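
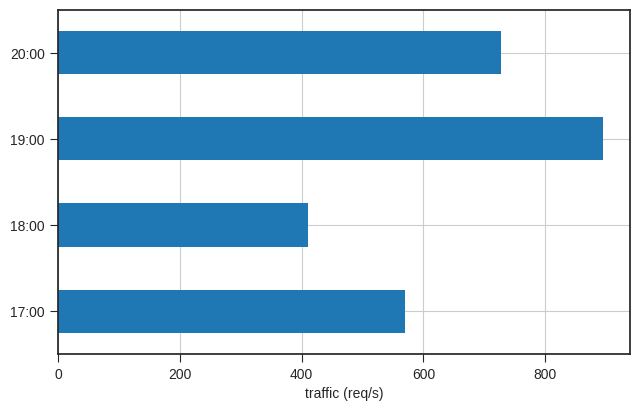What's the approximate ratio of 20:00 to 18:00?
≈ 1.75×

20:00 ≈ 700, 18:00 ≈ 400; 700/400 ≈ 1.75.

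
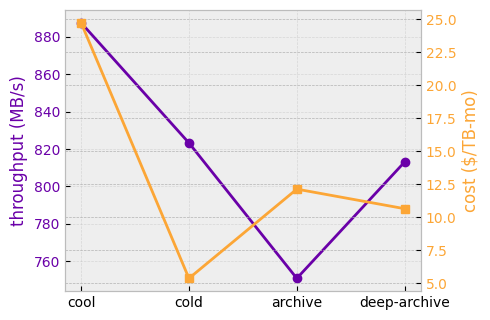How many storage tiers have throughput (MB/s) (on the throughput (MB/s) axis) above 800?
Above 800: cool, cold, deep-archive.

3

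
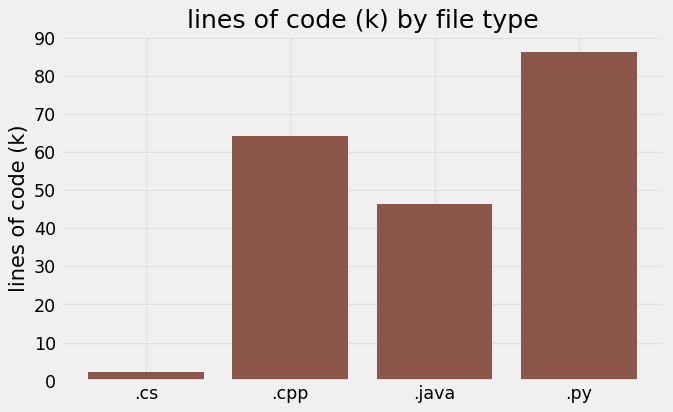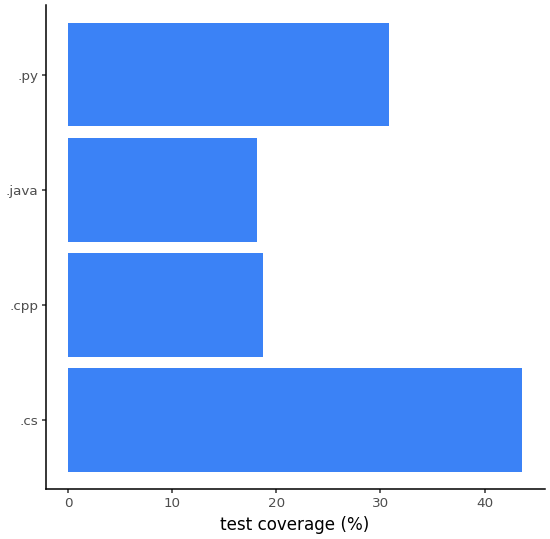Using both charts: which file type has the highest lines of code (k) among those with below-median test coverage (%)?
Chart 2 median test coverage (%) ≈ 25; below-median file types: .cpp, .java. Among those, .cpp has the highest lines of code (k) (≈ 60).

.cpp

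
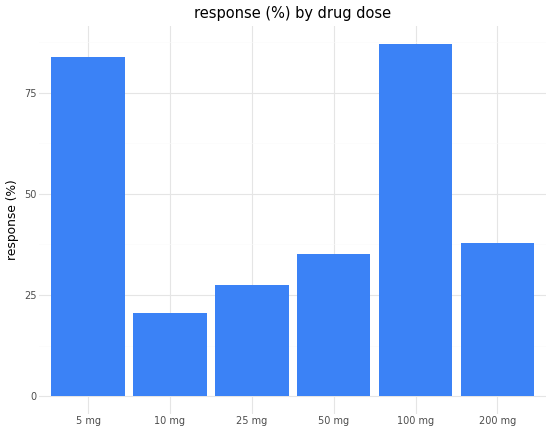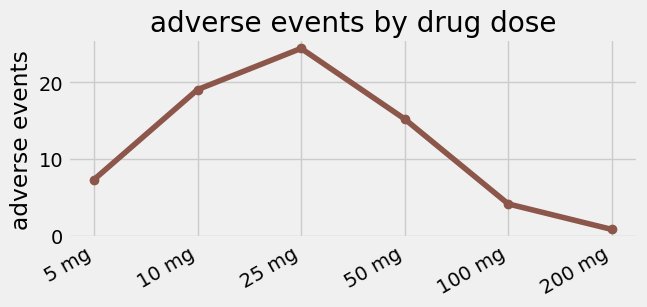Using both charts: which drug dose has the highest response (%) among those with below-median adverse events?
100 mg

Chart 2 median adverse events ≈ 10; below-median drug doses: 5 mg, 100 mg, 200 mg. Among those, 100 mg has the highest response (%) (≈ 90).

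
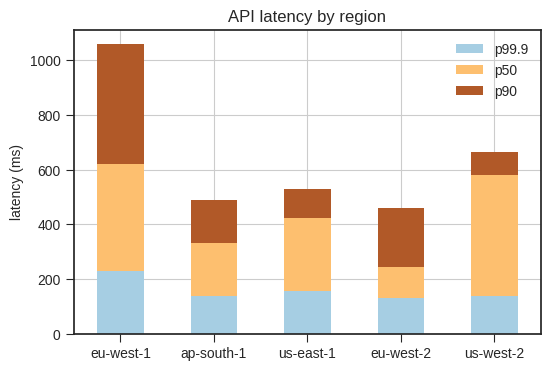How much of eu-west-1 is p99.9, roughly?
p99.9 top ≈ 200, bottom ≈ 0; segment ≈ 200.

≈ 200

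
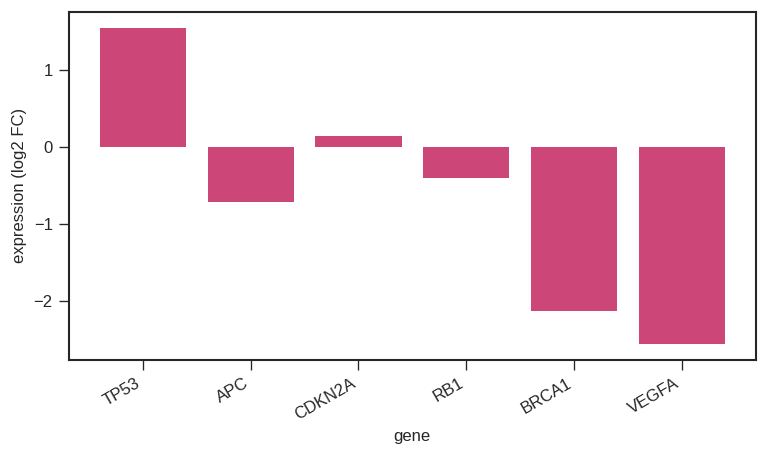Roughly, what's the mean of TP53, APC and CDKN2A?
(1.5 + -0.5 + 0.0) / 3 ≈ 0.33.

≈ 0.33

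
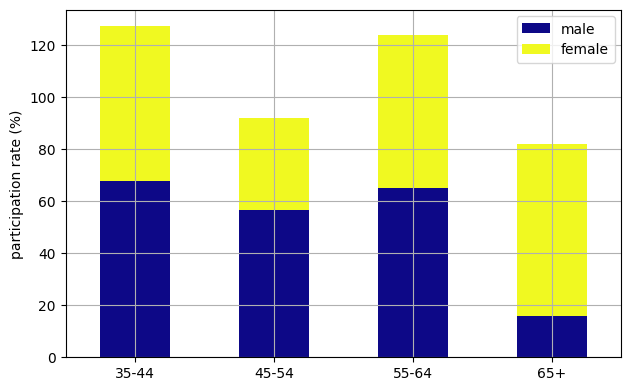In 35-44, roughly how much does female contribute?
≈ 60

female top ≈ 120, bottom ≈ 60; segment ≈ 60.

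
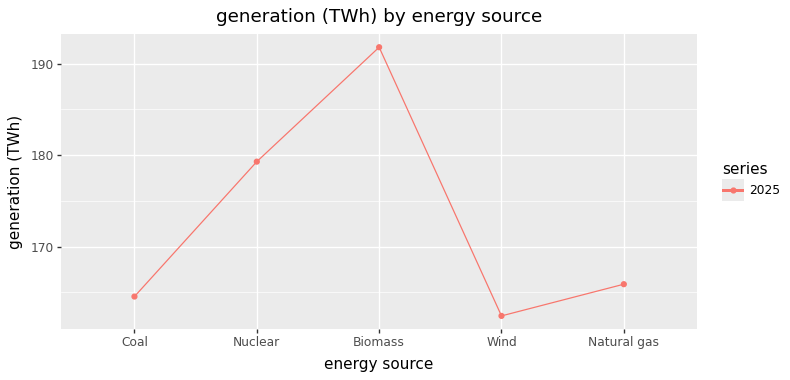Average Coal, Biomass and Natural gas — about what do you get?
(165 + 190 + 165) / 3 ≈ 173.

≈ 173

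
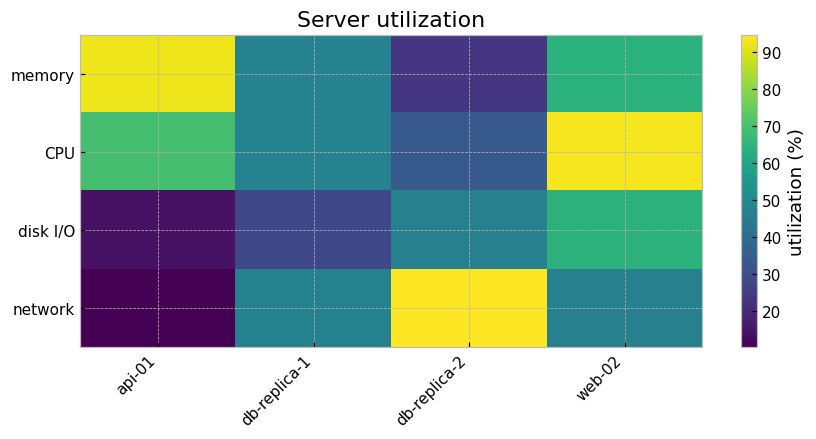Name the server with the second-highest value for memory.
Top 3 for memory: api-01 ≈ 90, web-02 ≈ 60, db-replica-1 ≈ 50.

web-02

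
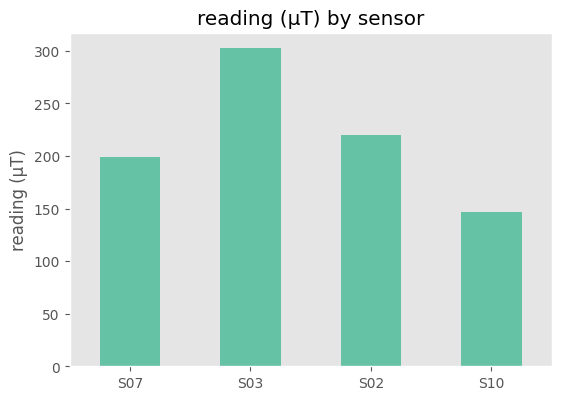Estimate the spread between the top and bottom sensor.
Max S03 ≈ 300, min S10 ≈ 150; range ≈ 150.

≈ 150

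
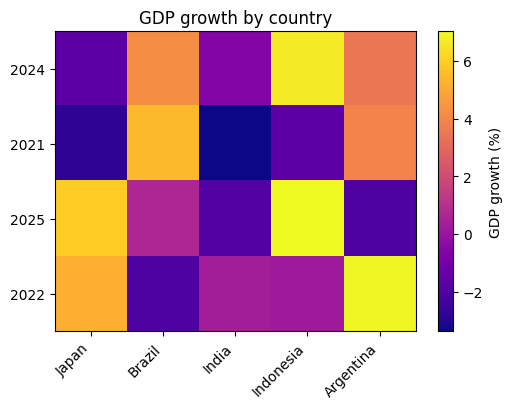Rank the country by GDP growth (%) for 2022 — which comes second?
Japan

Top 3 for 2022: Argentina ≈ 7, Japan ≈ 5, India ≈ 0.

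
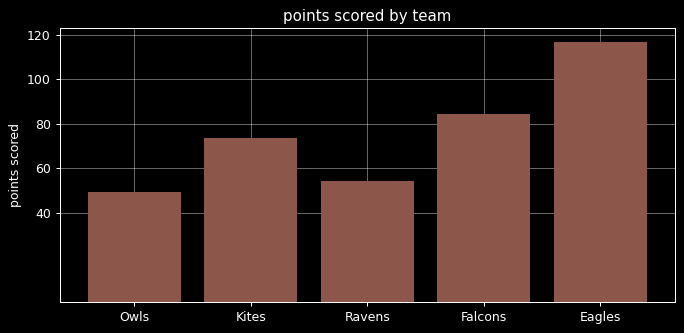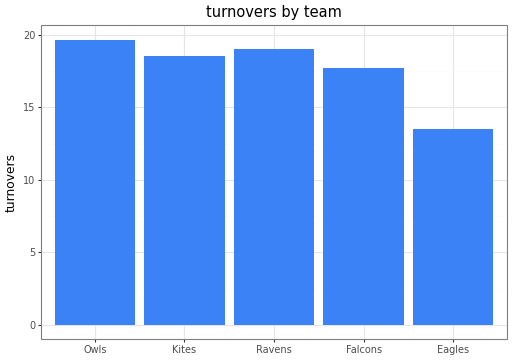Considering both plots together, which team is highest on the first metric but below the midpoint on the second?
Eagles

Chart 2 median turnovers ≈ 18; below-median teams: Falcons, Eagles. Among those, Eagles has the highest points scored (≈ 120).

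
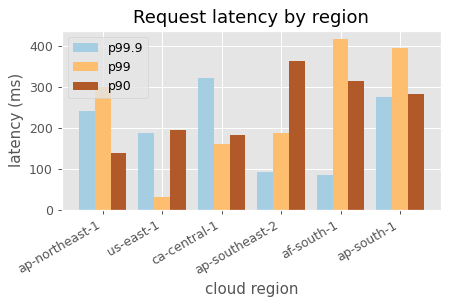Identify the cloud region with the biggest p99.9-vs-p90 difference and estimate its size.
ap-southeast-2: p99.9 ≈ 100, p90 ≈ 350 → gap ≈ 250. Next-largest (af-south-1) is only ≈ 200.

ap-southeast-2, ≈ 250 ms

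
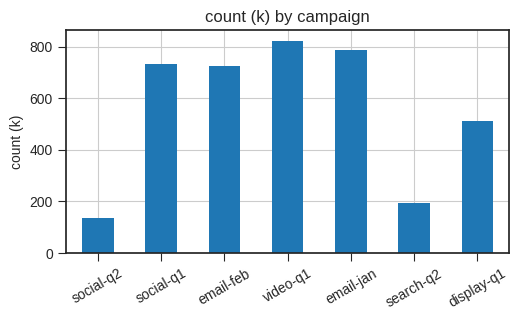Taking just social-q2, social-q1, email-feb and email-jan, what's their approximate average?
(100 + 700 + 700 + 800) / 4 ≈ 575.

≈ 575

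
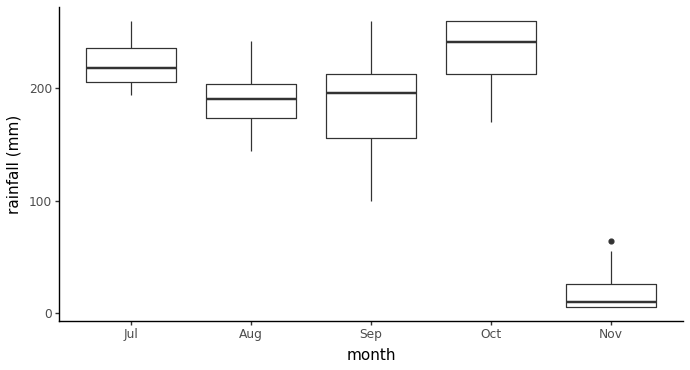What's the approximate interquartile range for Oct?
≈ 40

Q3 ≈ 260, Q1 ≈ 220; IQR ≈ 40.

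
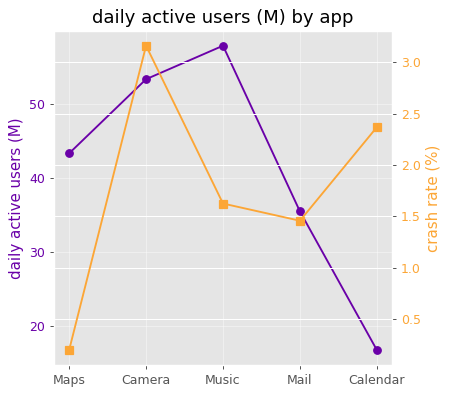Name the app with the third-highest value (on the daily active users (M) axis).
Top 4 (on the daily active users (M) axis): Music ≈ 60, Camera ≈ 55, Maps ≈ 45, Mail ≈ 35.

Maps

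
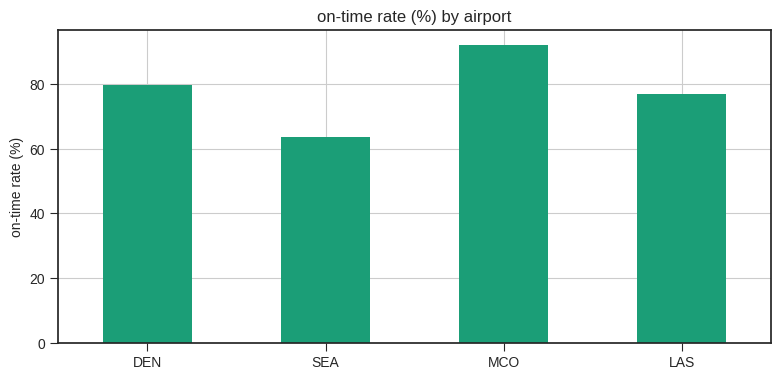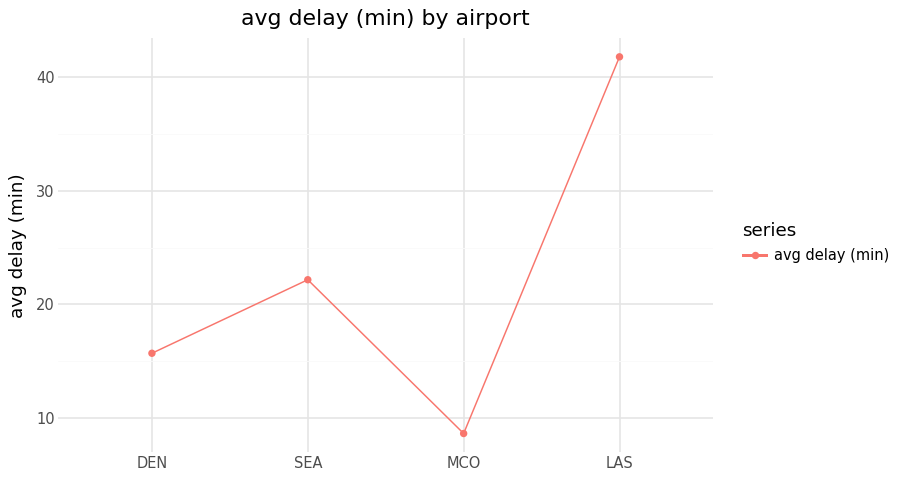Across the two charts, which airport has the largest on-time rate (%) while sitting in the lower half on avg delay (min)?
MCO

Chart 2 median avg delay (min) ≈ 20; below-median airports: DEN, MCO. Among those, MCO has the highest on-time rate (%) (≈ 90).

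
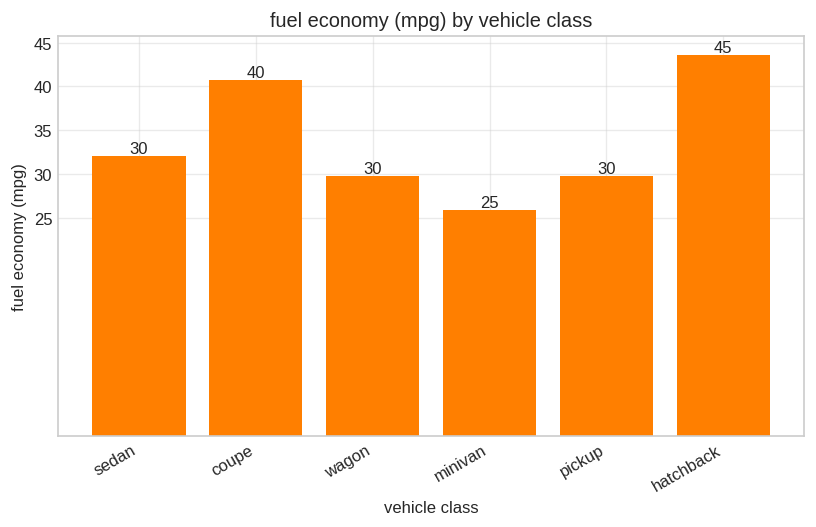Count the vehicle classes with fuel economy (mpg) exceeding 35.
2

Above 35: coupe, hatchback.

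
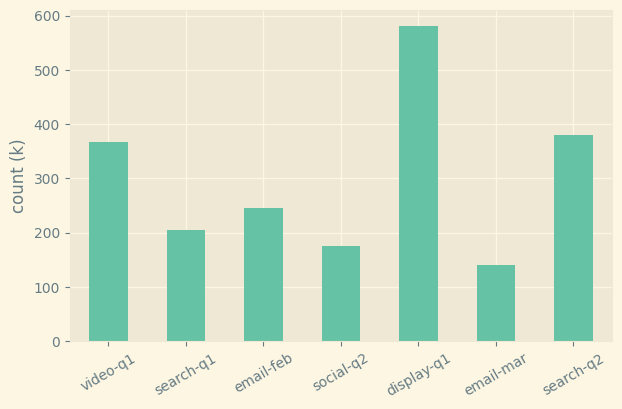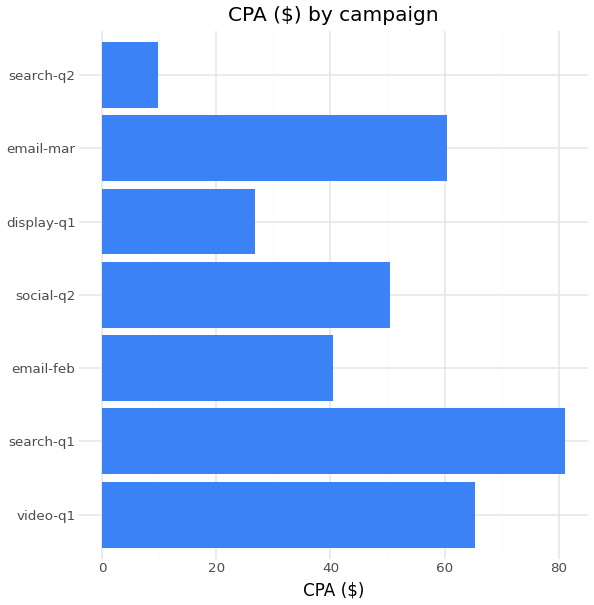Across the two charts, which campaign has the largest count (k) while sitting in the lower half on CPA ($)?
display-q1

Chart 2 median CPA ($) ≈ 50; below-median campaigns: email-feb, display-q1, search-q2. Among those, display-q1 has the highest count (k) (≈ 600).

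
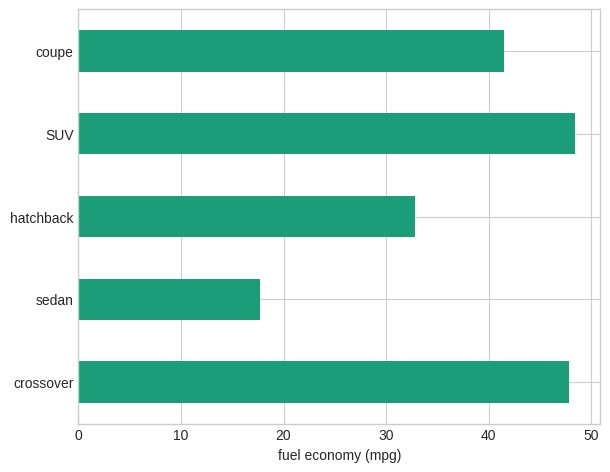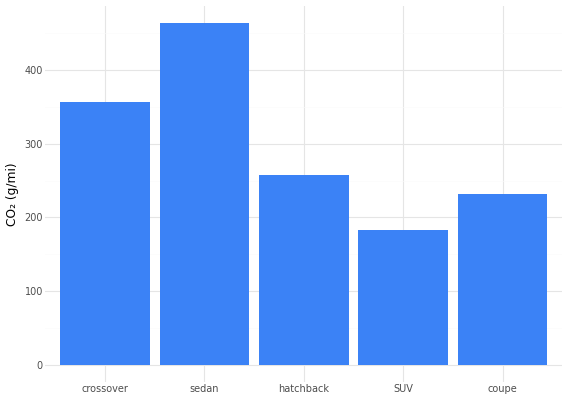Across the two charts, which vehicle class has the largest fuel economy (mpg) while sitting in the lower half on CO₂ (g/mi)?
SUV

Chart 2 median CO₂ (g/mi) ≈ 250; below-median vehicle classes: SUV, coupe. Among those, SUV has the highest fuel economy (mpg) (≈ 50).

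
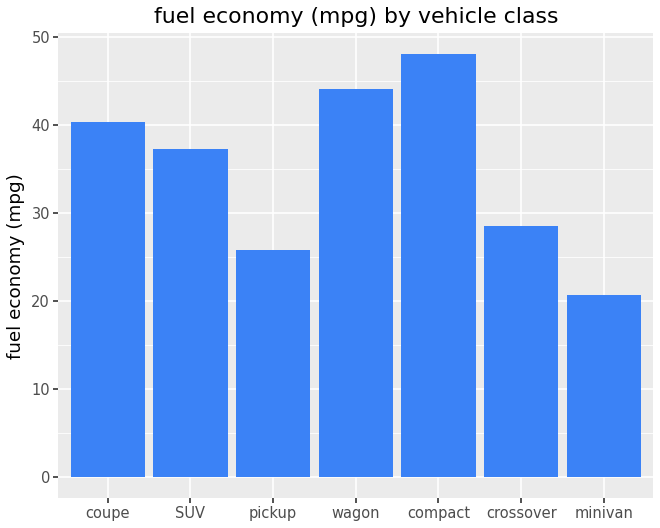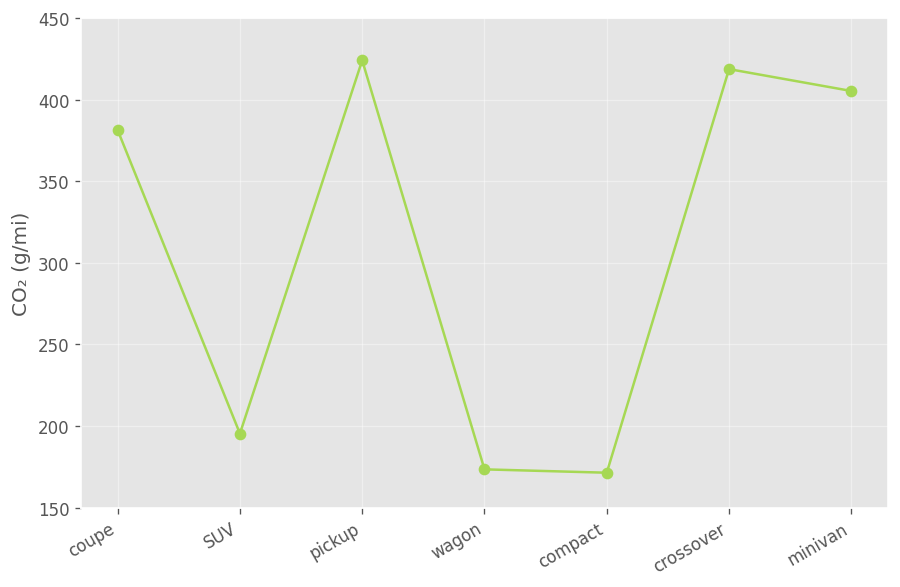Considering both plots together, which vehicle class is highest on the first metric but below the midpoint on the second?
Chart 2 median CO₂ (g/mi) ≈ 400; below-median vehicle classes: SUV, wagon, compact. Among those, compact has the highest fuel economy (mpg) (≈ 50).

compact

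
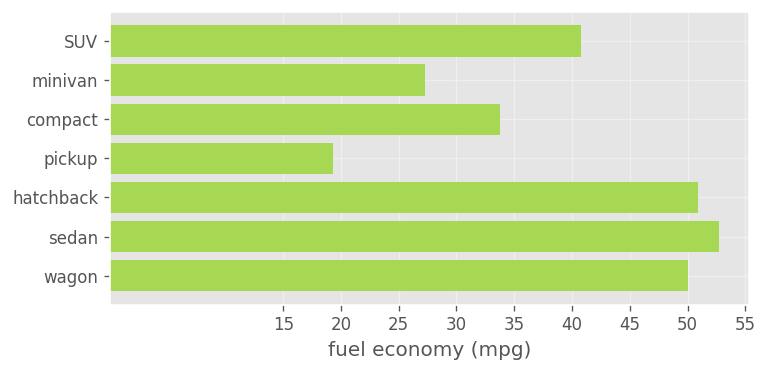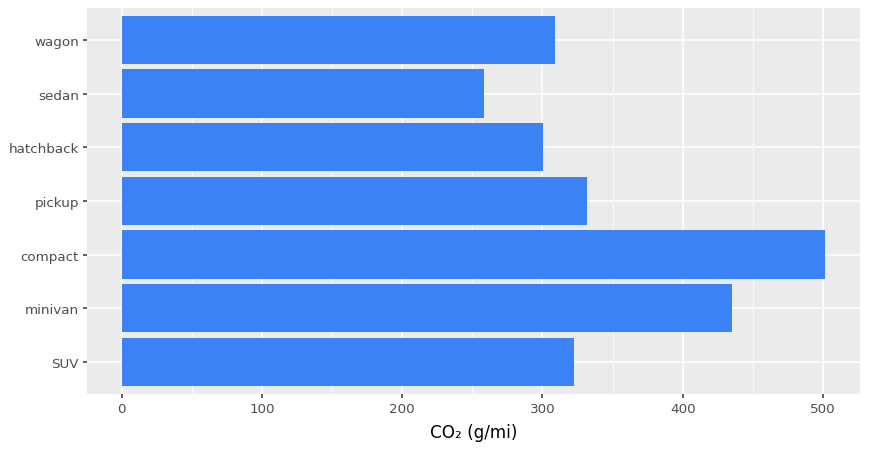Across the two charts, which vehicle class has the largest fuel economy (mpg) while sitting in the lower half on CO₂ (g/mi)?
Chart 2 median CO₂ (g/mi) ≈ 300; below-median vehicle classes: hatchback, sedan, wagon. Among those, sedan has the highest fuel economy (mpg) (≈ 55).

sedan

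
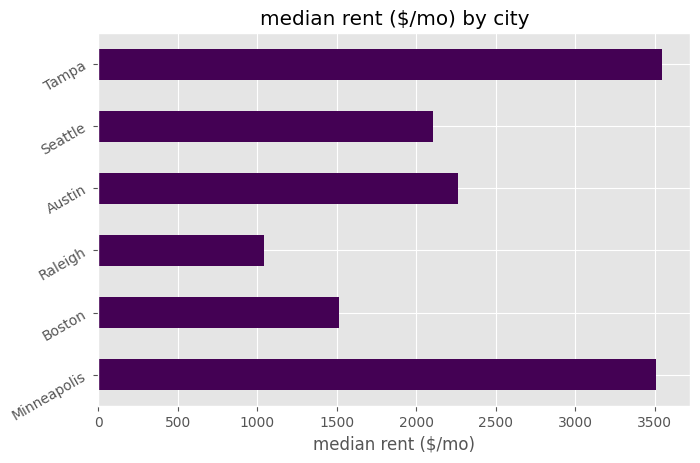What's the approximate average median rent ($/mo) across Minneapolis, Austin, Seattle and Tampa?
≈ 2875

(3500 + 2500 + 2000 + 3500) / 4 ≈ 2875.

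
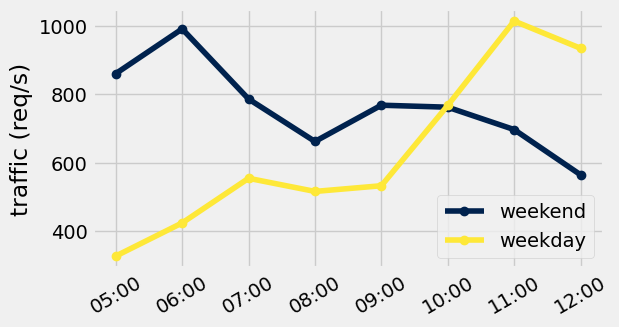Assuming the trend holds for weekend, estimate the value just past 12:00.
Last three: 800, 700, 600 → slope ≈ -100/step → next ≈ 500.

≈ 500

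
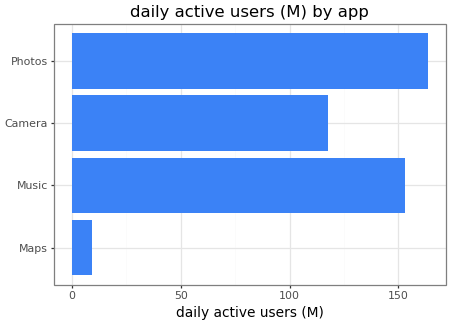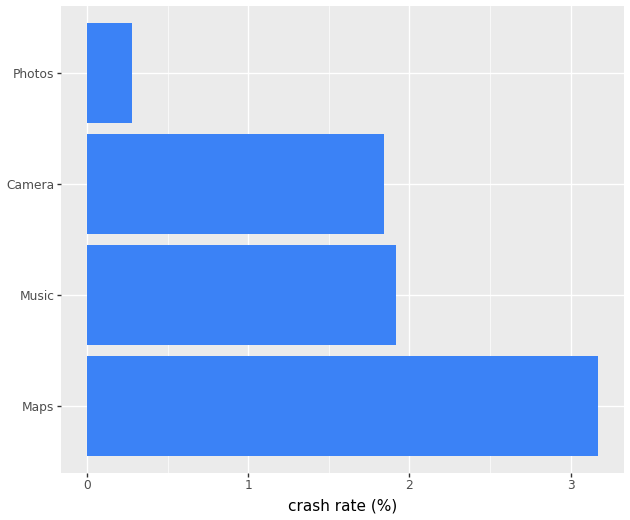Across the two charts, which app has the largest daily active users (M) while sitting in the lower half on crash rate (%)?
Chart 2 median crash rate (%) ≈ 2; below-median apps: Camera, Photos. Among those, Photos has the highest daily active users (M) (≈ 160).

Photos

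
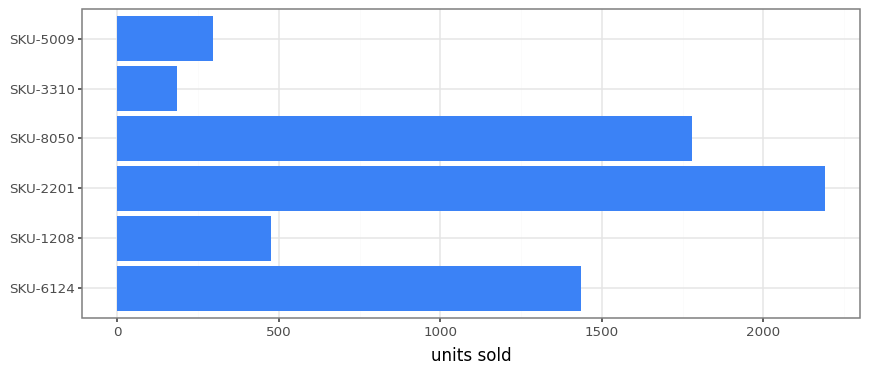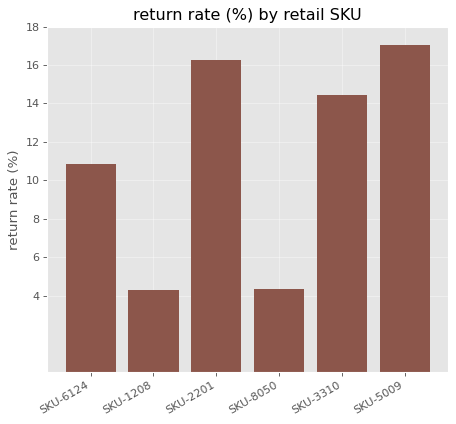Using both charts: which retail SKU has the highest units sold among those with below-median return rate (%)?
Chart 2 median return rate (%) ≈ 12; below-median retail SKUs: SKU-6124, SKU-1208, SKU-8050. Among those, SKU-8050 has the highest units sold (≈ 2000).

SKU-8050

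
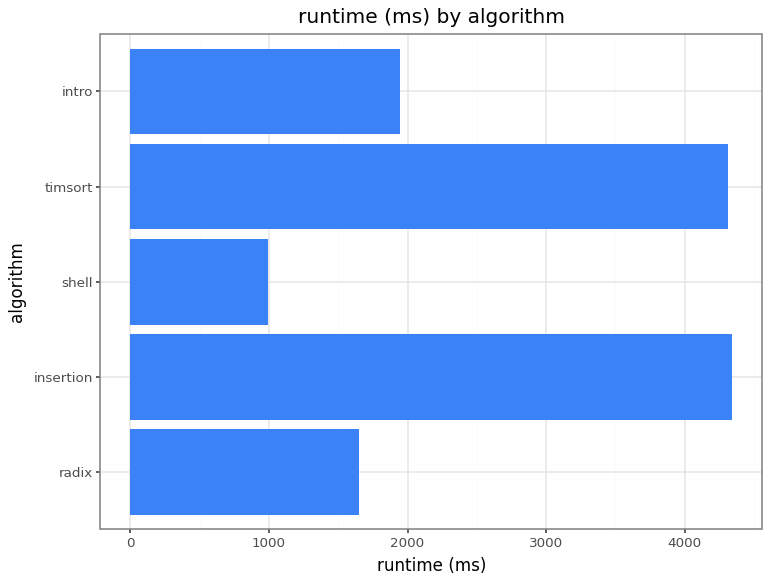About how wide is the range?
≈ 3500

Max insertion ≈ 4500, min shell ≈ 1000; range ≈ 3500.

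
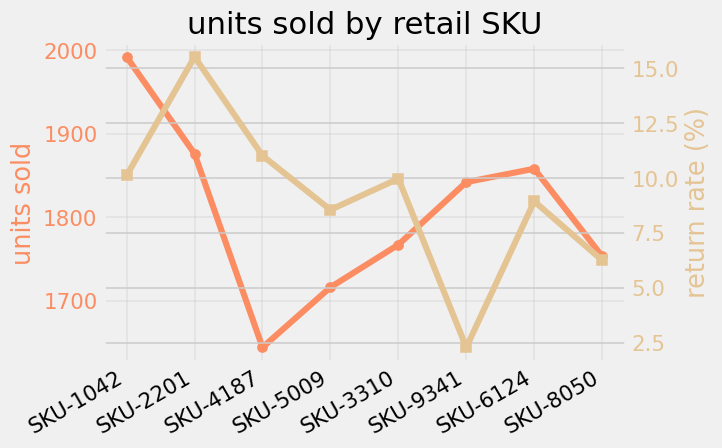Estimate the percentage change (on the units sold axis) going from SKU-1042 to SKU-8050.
≈ -12.5%

SKU-1042 ≈ 2000, SKU-8050 ≈ 1750; (1750 − 2000) / 2000 ≈ -12.5%.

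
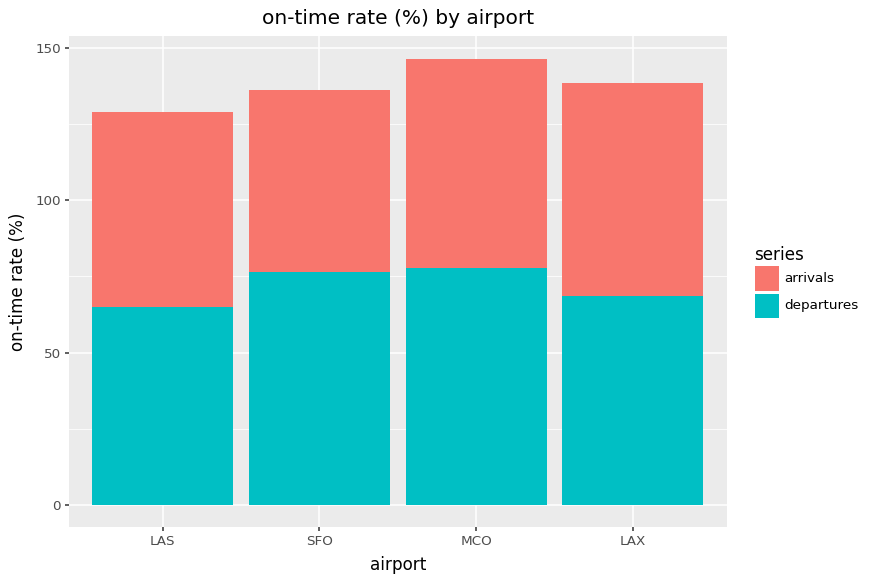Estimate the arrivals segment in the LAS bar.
arrivals top ≈ 120, bottom ≈ 60; segment ≈ 60.

≈ 60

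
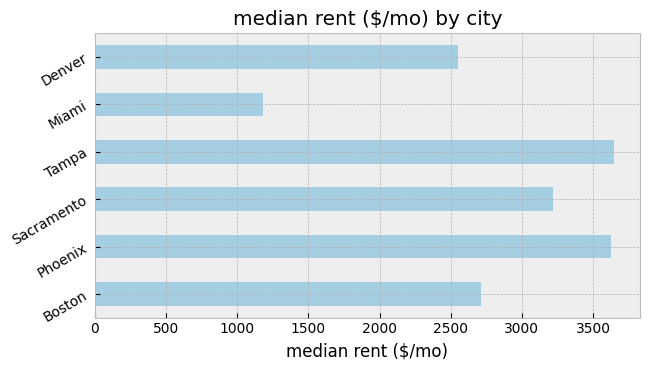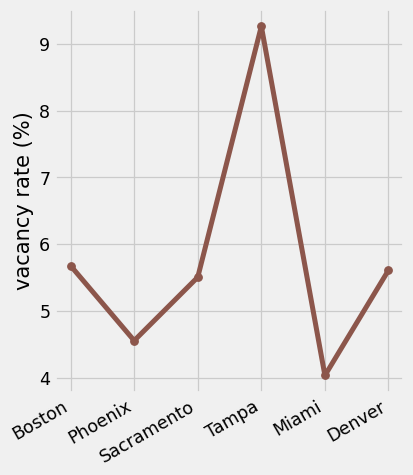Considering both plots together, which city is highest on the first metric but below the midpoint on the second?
Chart 2 median vacancy rate (%) ≈ 6; below-median cities: Phoenix, Sacramento, Miami. Among those, Phoenix has the highest median rent ($/mo) (≈ 3500).

Phoenix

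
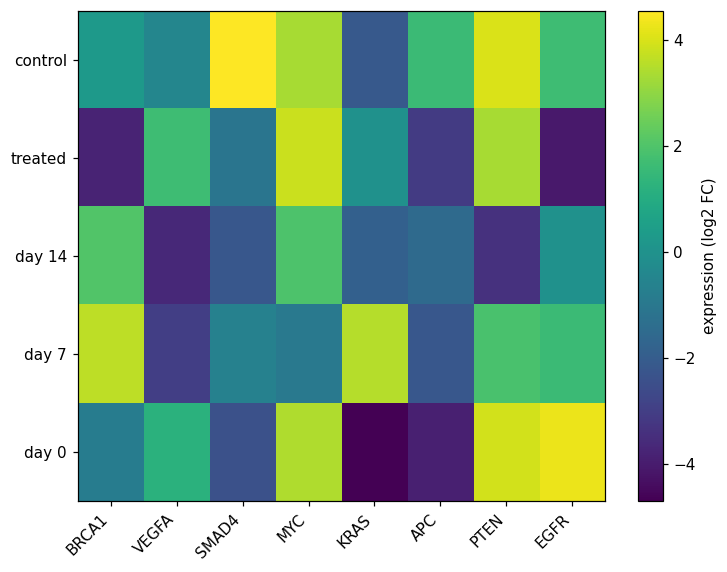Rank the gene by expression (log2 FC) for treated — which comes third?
VEGFA

Top 4 for treated: MYC ≈ 4, PTEN ≈ 3, VEGFA ≈ 2, KRAS ≈ 0.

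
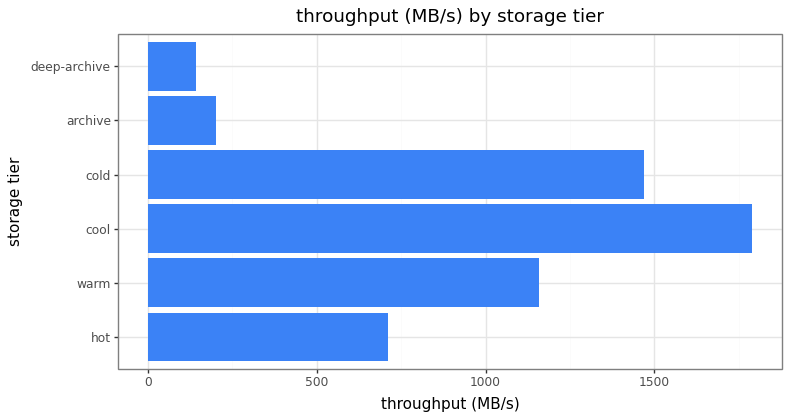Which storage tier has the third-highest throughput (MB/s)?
warm

Top 4: cool ≈ 1800, cold ≈ 1400, warm ≈ 1200, hot ≈ 800.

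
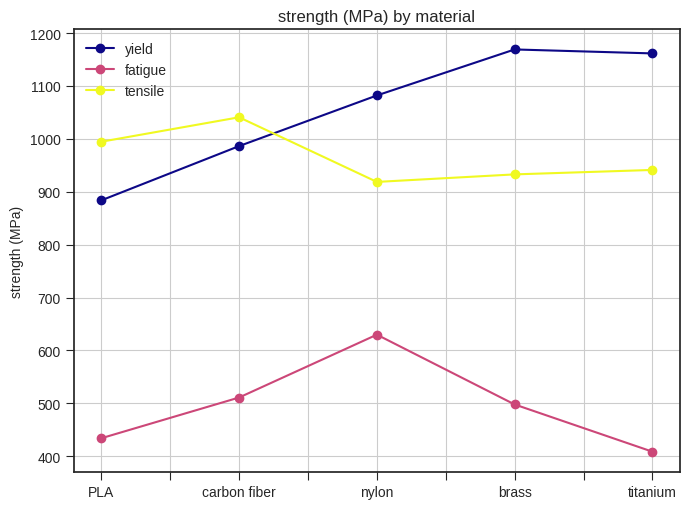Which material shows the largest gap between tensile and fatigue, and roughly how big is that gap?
PLA, ≈ 600 MPa

PLA: tensile ≈ 1000, fatigue ≈ 400 → gap ≈ 600. Next-largest (titanium) is only ≈ 500.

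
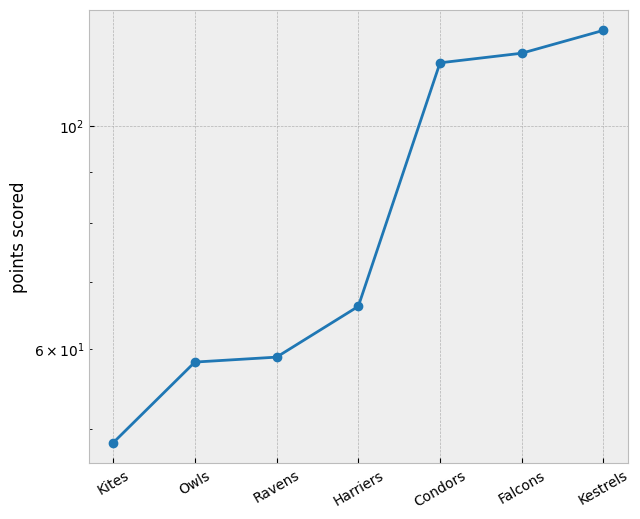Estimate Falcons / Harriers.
≈ 1.71×

Falcons ≈ 120, Harriers ≈ 70; 120/70 ≈ 1.71.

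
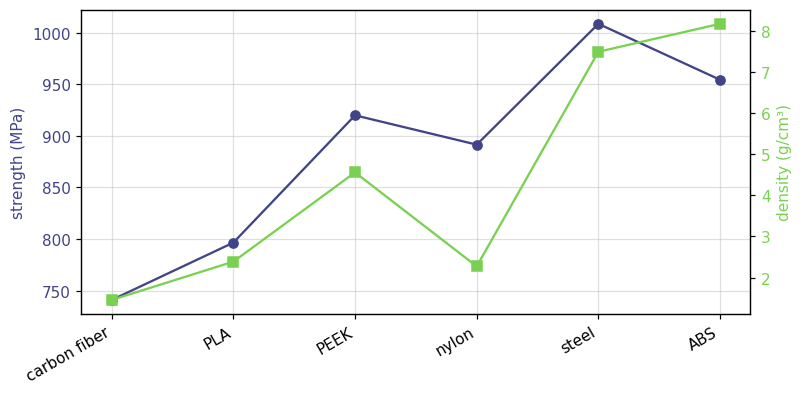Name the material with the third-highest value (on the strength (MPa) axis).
Top 4 (on the strength (MPa) axis): steel ≈ 1000, ABS ≈ 950, PEEK ≈ 925, nylon ≈ 900.

PEEK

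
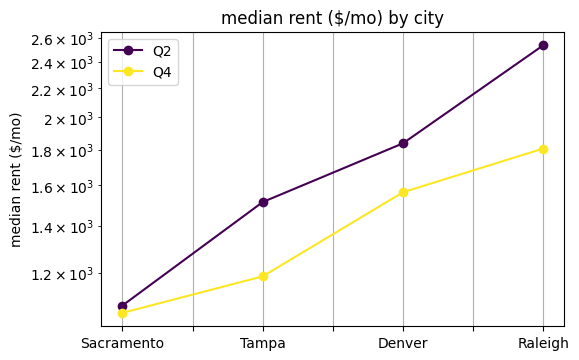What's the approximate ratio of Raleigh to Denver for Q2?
≈ 1.44×

Raleigh ≈ 2600, Denver ≈ 1800; 2600/1800 ≈ 1.44.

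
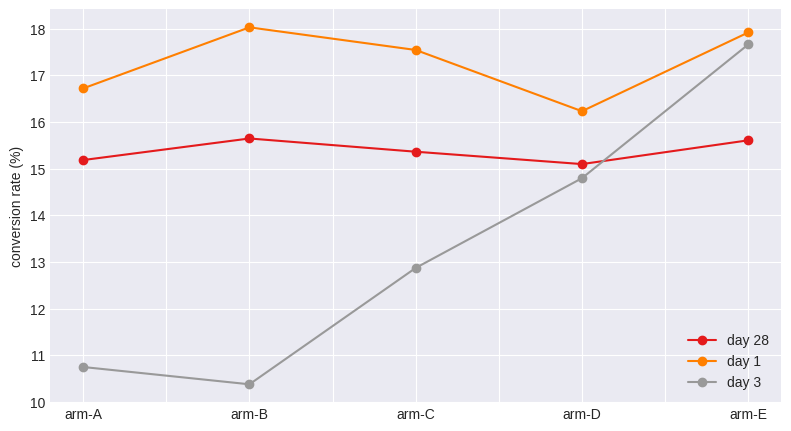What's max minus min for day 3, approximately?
Max arm-E ≈ 18, min arm-B ≈ 10; range ≈ 8.

≈ 8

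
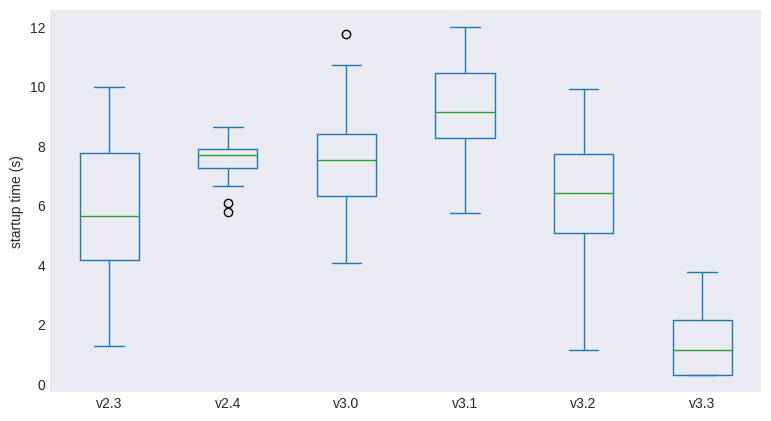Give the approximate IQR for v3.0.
Q3 ≈ 8, Q1 ≈ 6; IQR ≈ 2.

≈ 2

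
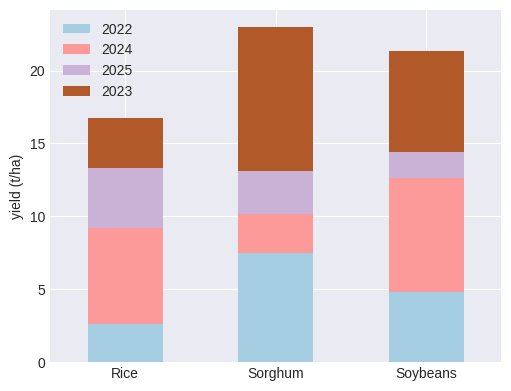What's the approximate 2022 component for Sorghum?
≈ 8

2022 top ≈ 8, bottom ≈ 0; segment ≈ 8.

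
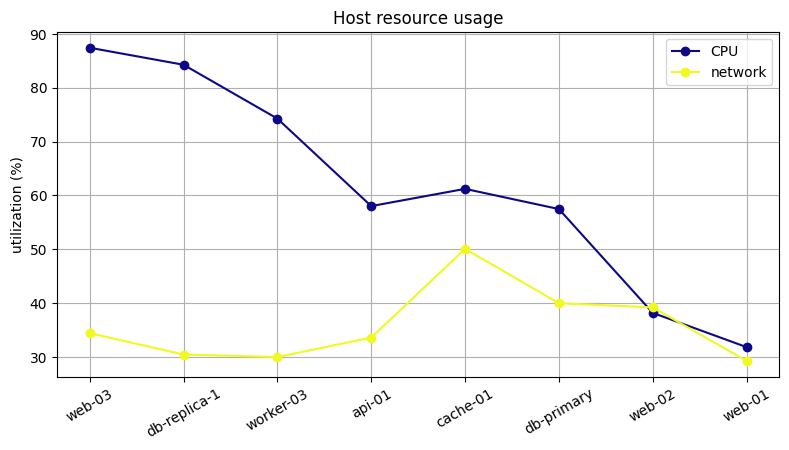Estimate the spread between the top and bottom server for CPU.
≈ 55

Max web-03 ≈ 85, min web-01 ≈ 30; range ≈ 55.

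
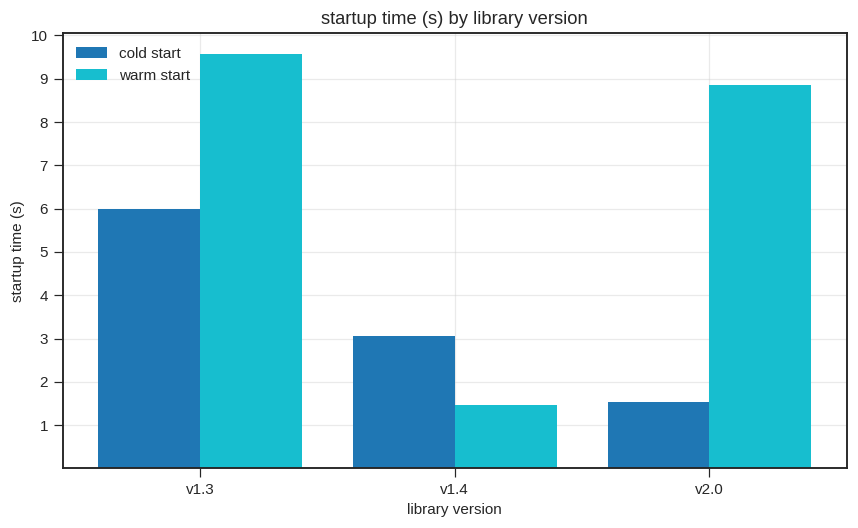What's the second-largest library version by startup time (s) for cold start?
v1.4

Top 3 for cold start: v1.3 ≈ 6, v1.4 ≈ 3, v2.0 ≈ 2.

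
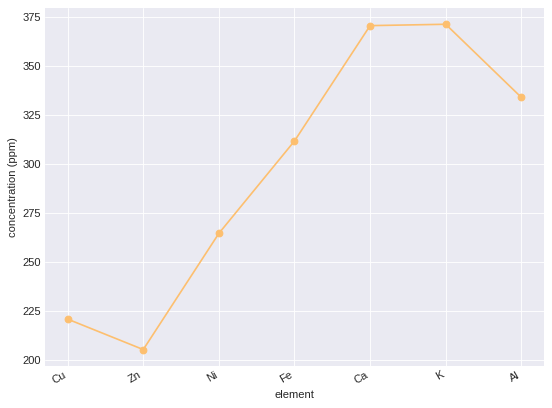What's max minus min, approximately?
≈ 180

Max K ≈ 380, min Zn ≈ 200; range ≈ 180.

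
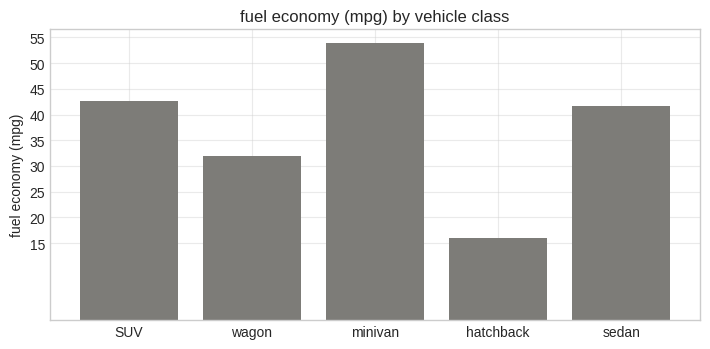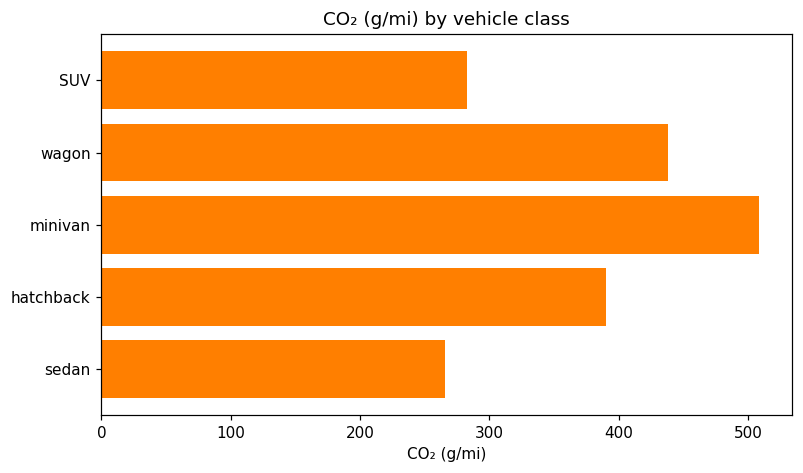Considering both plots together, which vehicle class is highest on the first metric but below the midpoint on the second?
SUV

Chart 2 median CO₂ (g/mi) ≈ 400; below-median vehicle classes: SUV, sedan. Among those, SUV has the highest fuel economy (mpg) (≈ 45).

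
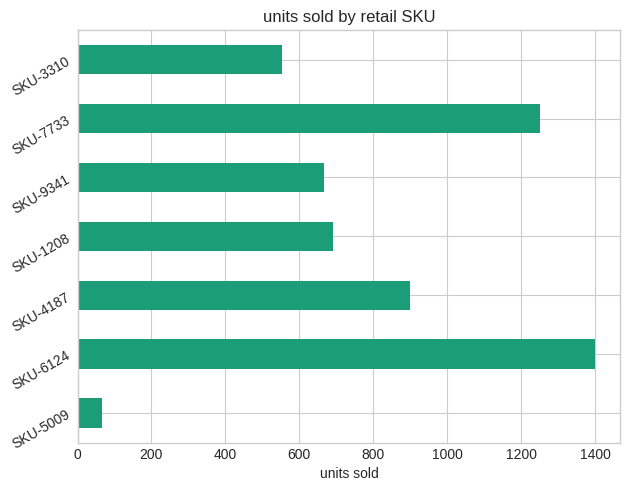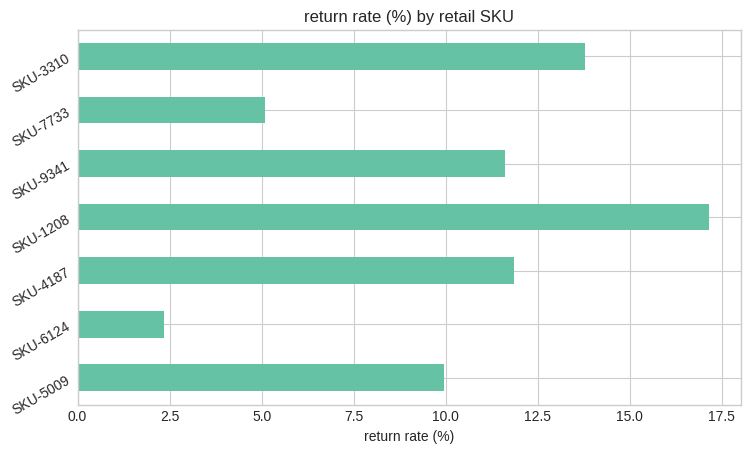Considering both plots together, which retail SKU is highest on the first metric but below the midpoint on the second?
Chart 2 median return rate (%) ≈ 12; below-median retail SKUs: SKU-5009, SKU-6124, SKU-7733. Among those, SKU-6124 has the highest units sold (≈ 1400).

SKU-6124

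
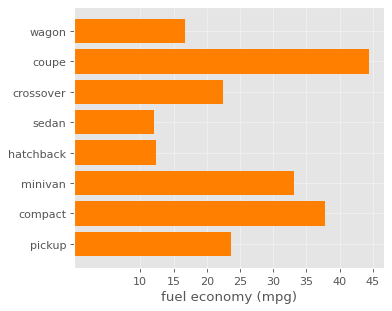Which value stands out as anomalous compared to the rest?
coupe

coupe ≈ 45; the rest sit between ≈ 10 and ≈ 40.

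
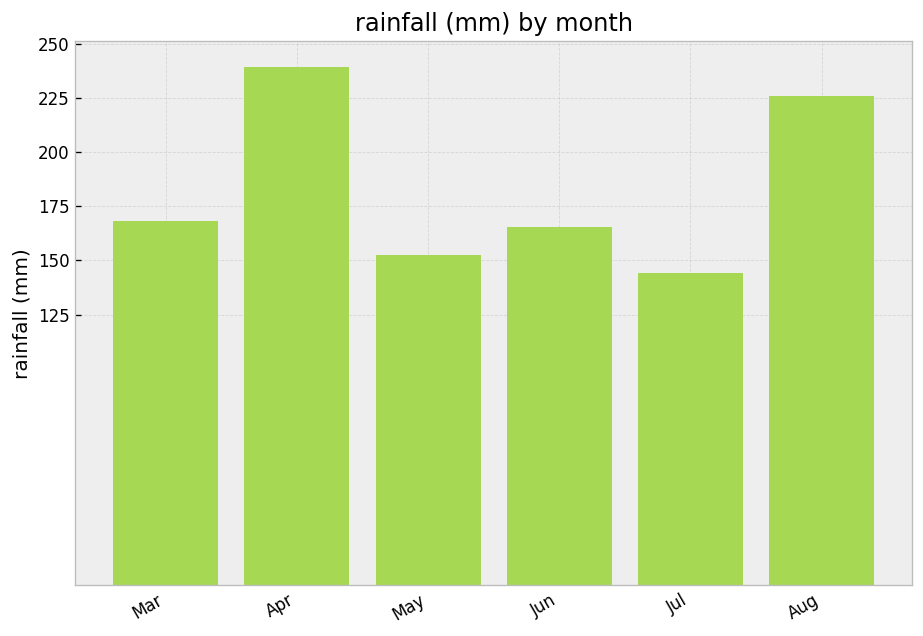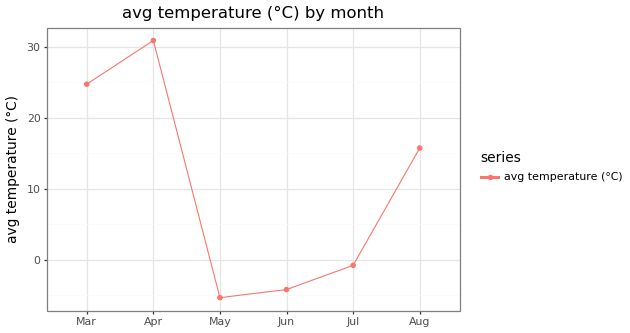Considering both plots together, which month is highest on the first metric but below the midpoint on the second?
Chart 2 median avg temperature (°C) ≈ 10; below-median months: May, Jun, Jul. Among those, Jun has the highest rainfall (mm) (≈ 175).

Jun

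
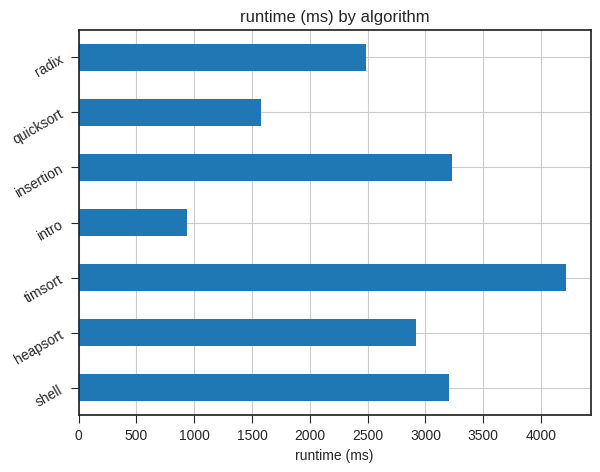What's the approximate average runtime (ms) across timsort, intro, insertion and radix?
(4000 + 1000 + 3000 + 2500) / 4 ≈ 2625.

≈ 2625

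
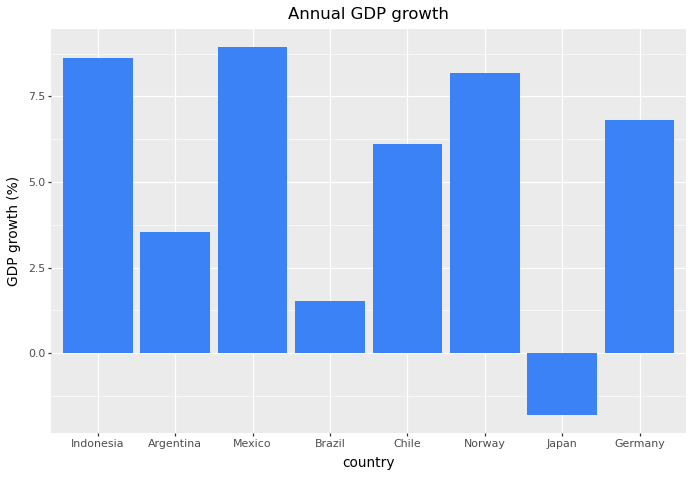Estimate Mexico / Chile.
≈ 1.5×

Mexico ≈ 9, Chile ≈ 6; 9/6 ≈ 1.5.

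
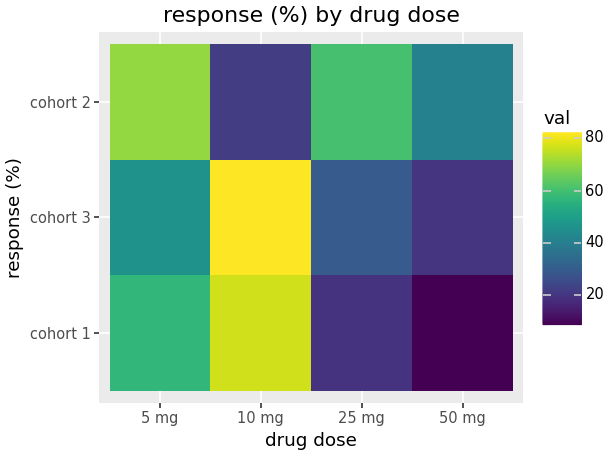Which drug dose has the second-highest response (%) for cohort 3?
5 mg

Top 3 for cohort 3: 10 mg ≈ 80, 5 mg ≈ 50, 25 mg ≈ 30.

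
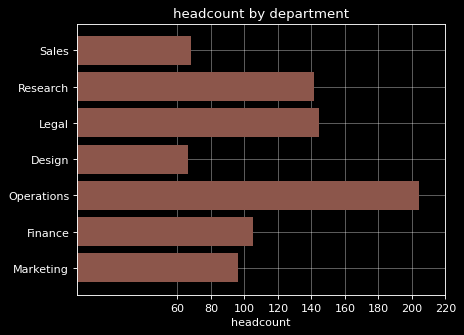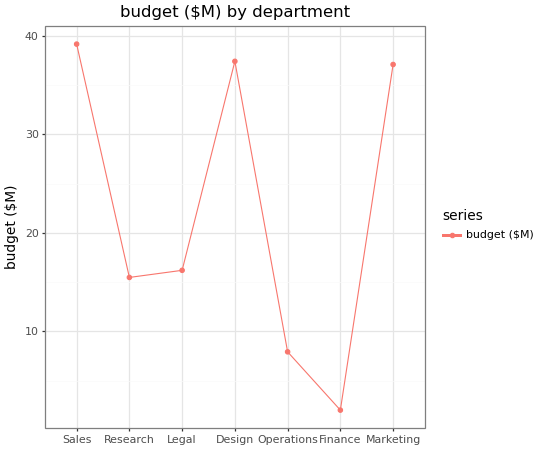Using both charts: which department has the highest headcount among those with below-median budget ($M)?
Operations

Chart 2 median budget ($M) ≈ 15; below-median departments: Research, Operations, Finance. Among those, Operations has the highest headcount (≈ 200).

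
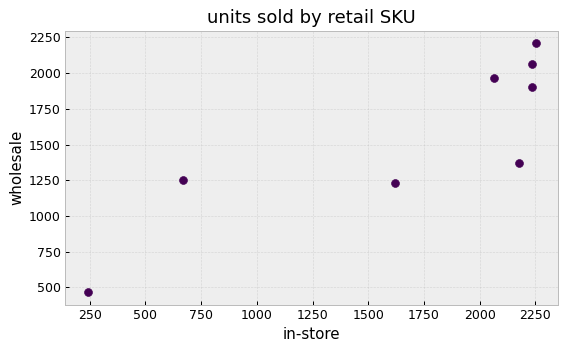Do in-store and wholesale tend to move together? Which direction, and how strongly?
positive, strong

Points are positively correlated; strong (|r| ≈ 0.9).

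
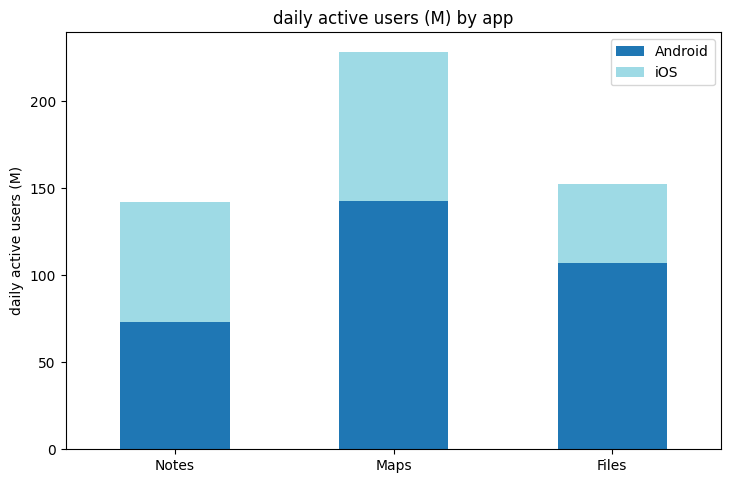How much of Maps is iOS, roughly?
iOS top ≈ 220, bottom ≈ 140; segment ≈ 80.

≈ 80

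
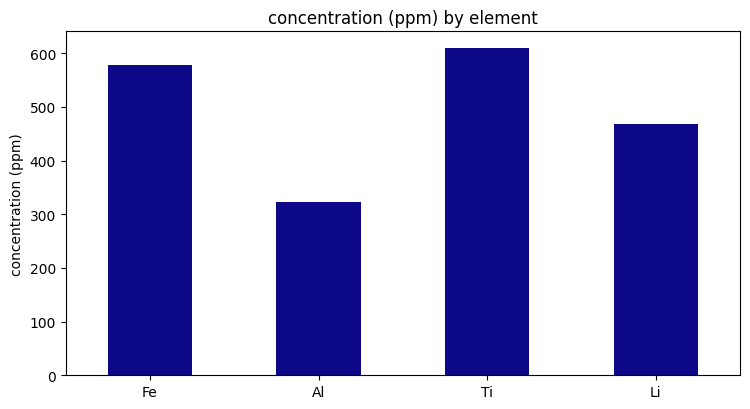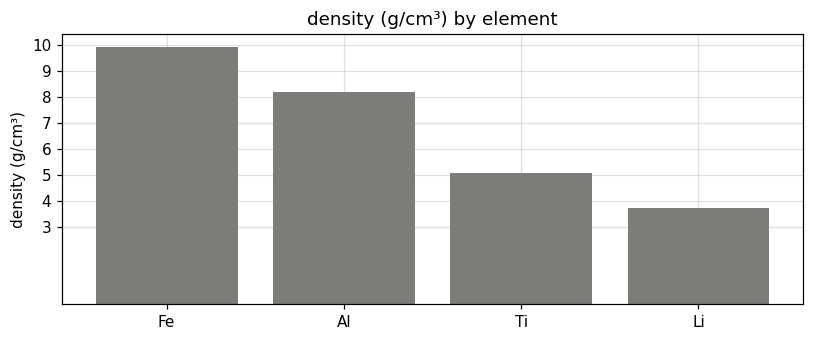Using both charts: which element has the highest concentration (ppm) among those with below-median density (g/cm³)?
Ti

Chart 2 median density (g/cm³) ≈ 7; below-median elements: Ti, Li. Among those, Ti has the highest concentration (ppm) (≈ 600).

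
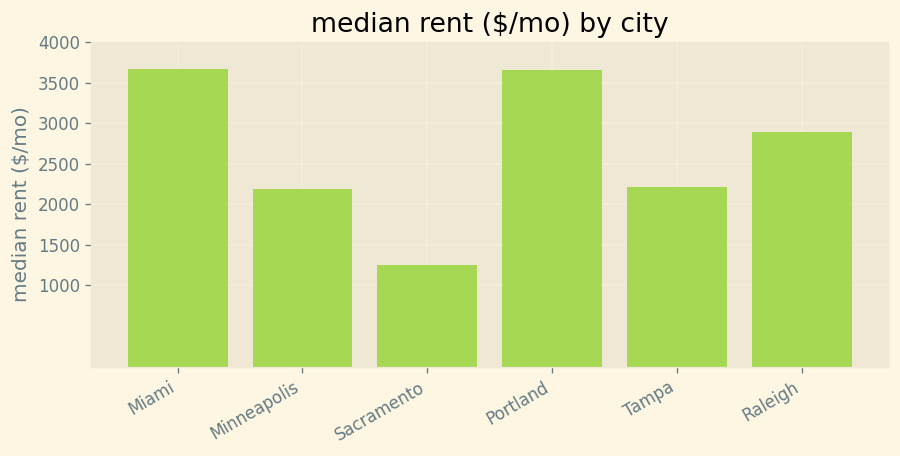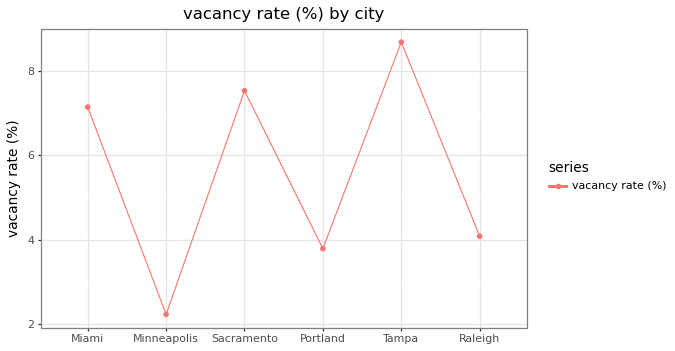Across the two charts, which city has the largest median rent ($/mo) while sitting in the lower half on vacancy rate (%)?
Chart 2 median vacancy rate (%) ≈ 6; below-median cities: Minneapolis, Portland, Raleigh. Among those, Portland has the highest median rent ($/mo) (≈ 3500).

Portland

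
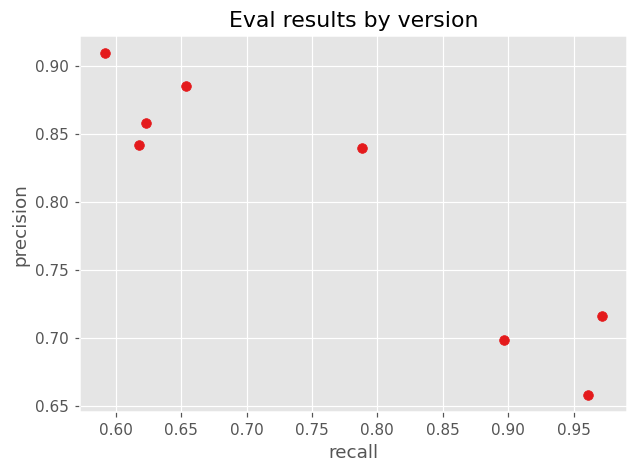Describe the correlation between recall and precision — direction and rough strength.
Points are negatively correlated; strong (|r| ≈ 0.9).

negative, strong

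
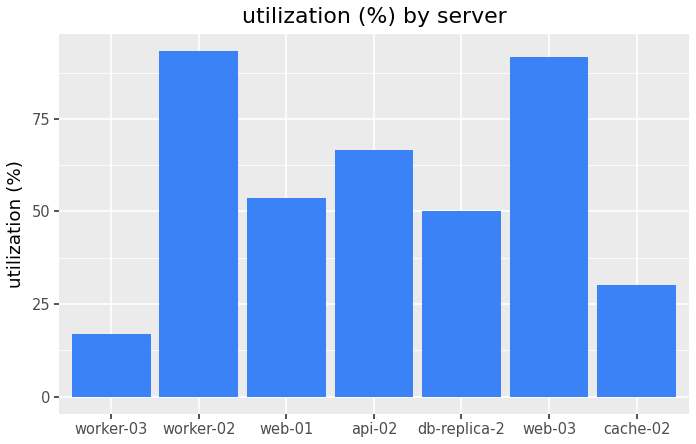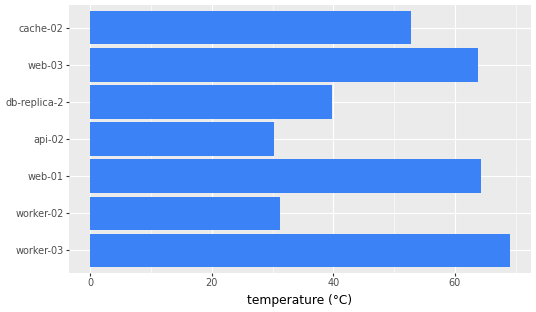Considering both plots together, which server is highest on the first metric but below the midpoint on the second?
worker-02

Chart 2 median temperature (°C) ≈ 50; below-median servers: worker-02, api-02, db-replica-2. Among those, worker-02 has the highest utilization (%) (≈ 90).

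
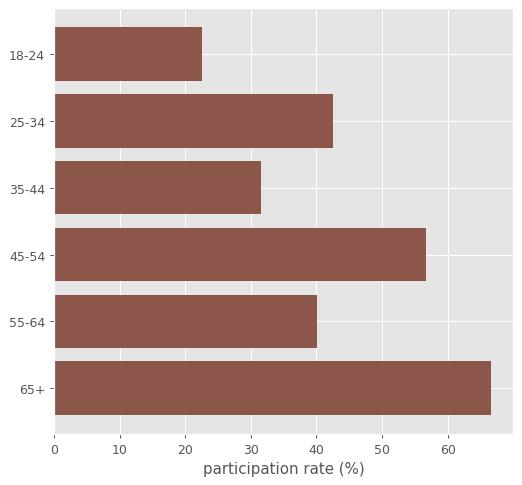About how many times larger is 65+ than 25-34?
65+ ≈ 70, 25-34 ≈ 40; 70/40 ≈ 1.75.

≈ 1.75×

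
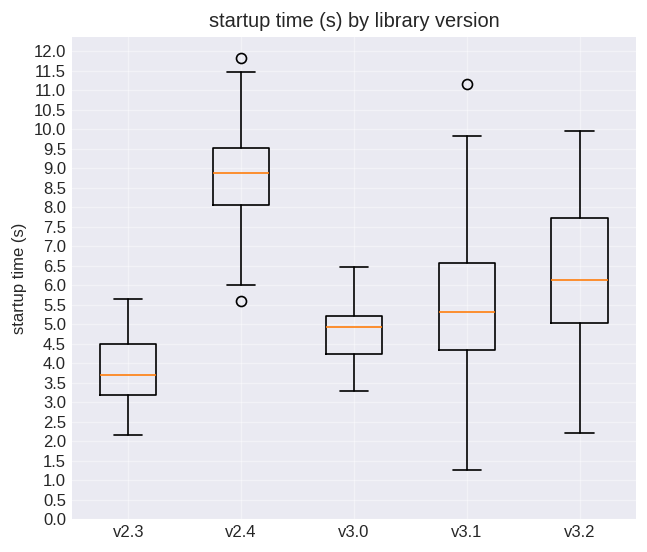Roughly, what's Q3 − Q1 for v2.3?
≈ 1.5

Q3 ≈ 4.5, Q1 ≈ 3.0; IQR ≈ 1.5.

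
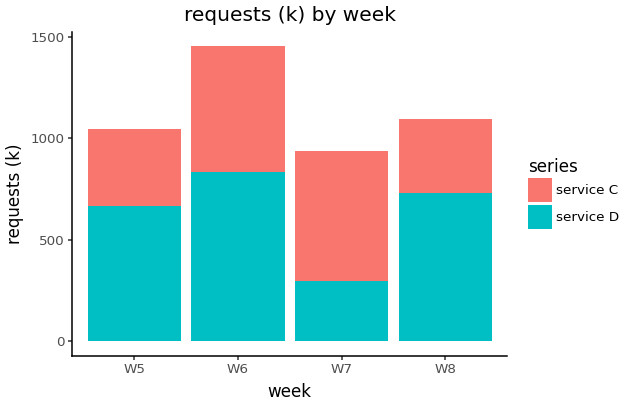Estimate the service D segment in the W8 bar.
service D top ≈ 800, bottom ≈ 0; segment ≈ 800.

≈ 800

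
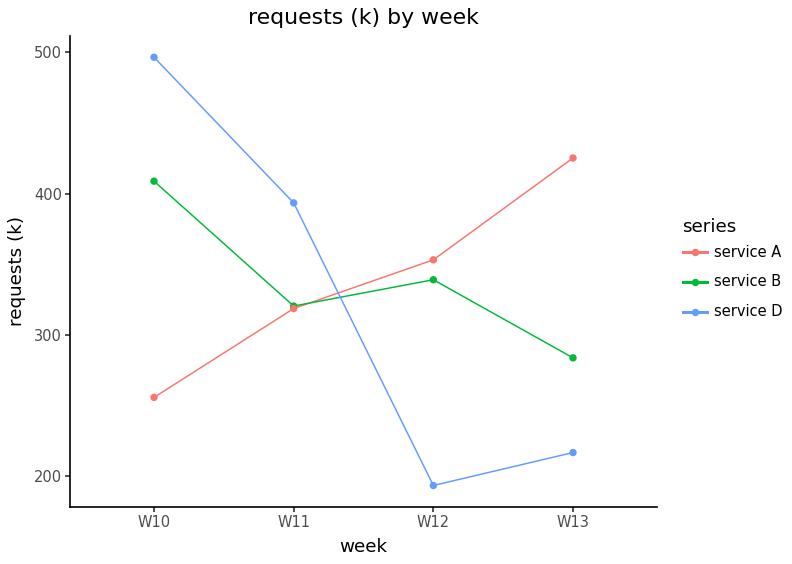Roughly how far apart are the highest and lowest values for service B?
Max W10 ≈ 400, min W13 ≈ 300; range ≈ 100.

≈ 100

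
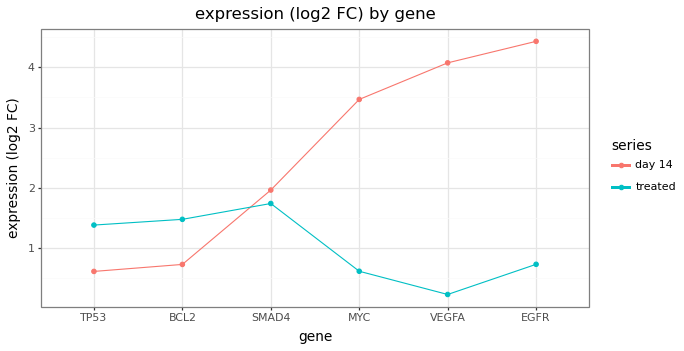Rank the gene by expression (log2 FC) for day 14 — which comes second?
VEGFA

Top 3 for day 14: EGFR ≈ 4.5, VEGFA ≈ 4.0, MYC ≈ 3.5.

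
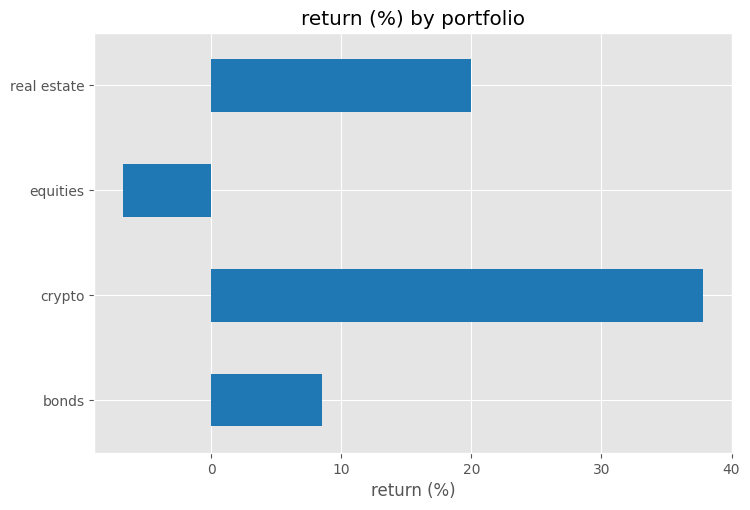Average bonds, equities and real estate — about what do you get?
(10 + -5 + 20) / 3 ≈ 8.

≈ 8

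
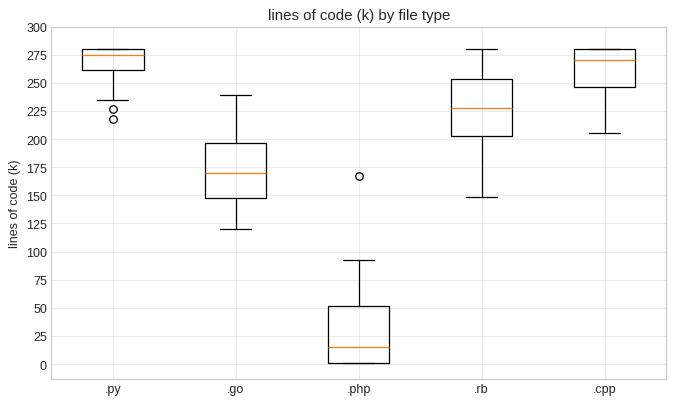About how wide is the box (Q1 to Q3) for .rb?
Q3 ≈ 250, Q1 ≈ 200; IQR ≈ 50.

≈ 50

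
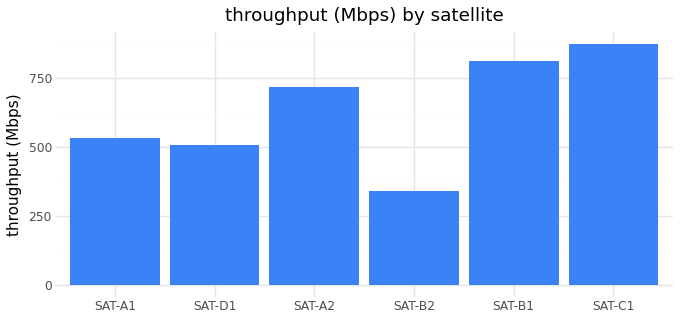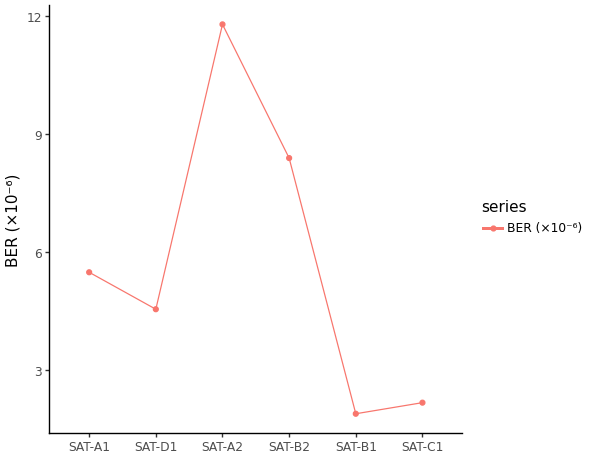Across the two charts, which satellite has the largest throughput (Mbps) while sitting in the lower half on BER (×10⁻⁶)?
Chart 2 median BER (×10⁻⁶) ≈ 6; below-median satellites: SAT-D1, SAT-B1, SAT-C1. Among those, SAT-C1 has the highest throughput (Mbps) (≈ 900).

SAT-C1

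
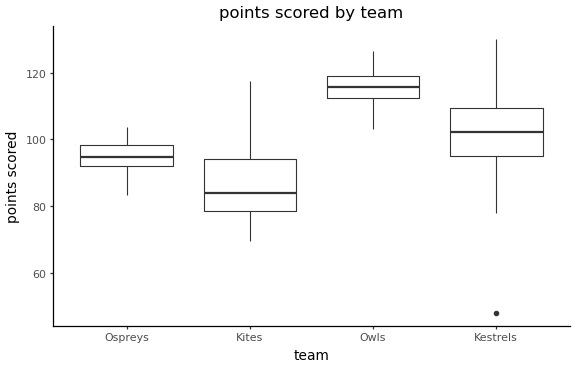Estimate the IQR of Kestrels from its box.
≈ 15

Q3 ≈ 110, Q1 ≈ 95; IQR ≈ 15.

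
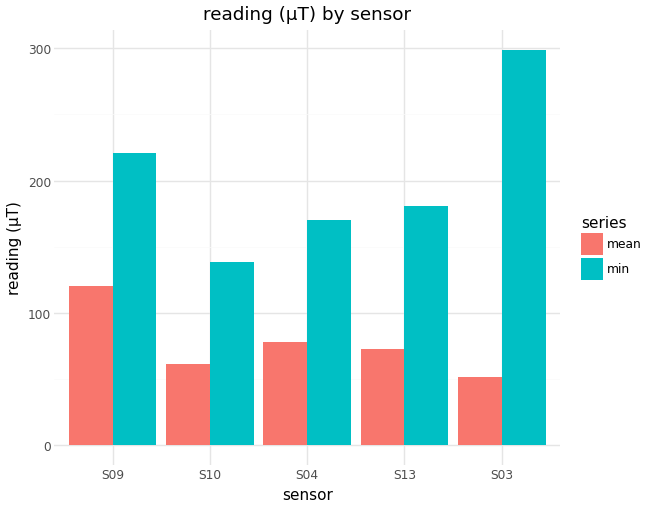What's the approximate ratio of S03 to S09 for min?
S03 ≈ 300, S09 ≈ 225; 300/225 ≈ 1.33.

≈ 1.33×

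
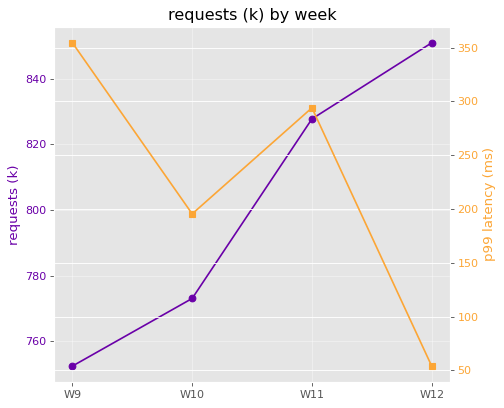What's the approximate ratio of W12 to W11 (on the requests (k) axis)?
W12 ≈ 850, W11 ≈ 830; 850/830 ≈ 1.02.

≈ 1.02×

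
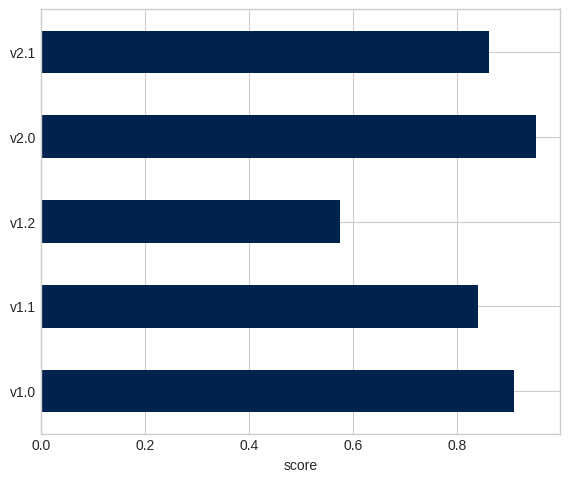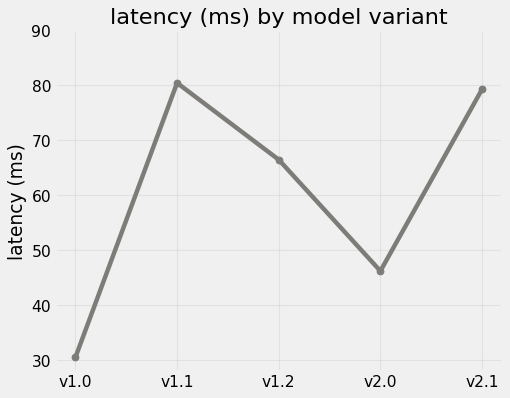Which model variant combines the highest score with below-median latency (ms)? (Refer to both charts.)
v2.0

Chart 2 median latency (ms) ≈ 70; below-median model variants: v1.0, v2.0. Among those, v2.0 has the highest score (≈ 1).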